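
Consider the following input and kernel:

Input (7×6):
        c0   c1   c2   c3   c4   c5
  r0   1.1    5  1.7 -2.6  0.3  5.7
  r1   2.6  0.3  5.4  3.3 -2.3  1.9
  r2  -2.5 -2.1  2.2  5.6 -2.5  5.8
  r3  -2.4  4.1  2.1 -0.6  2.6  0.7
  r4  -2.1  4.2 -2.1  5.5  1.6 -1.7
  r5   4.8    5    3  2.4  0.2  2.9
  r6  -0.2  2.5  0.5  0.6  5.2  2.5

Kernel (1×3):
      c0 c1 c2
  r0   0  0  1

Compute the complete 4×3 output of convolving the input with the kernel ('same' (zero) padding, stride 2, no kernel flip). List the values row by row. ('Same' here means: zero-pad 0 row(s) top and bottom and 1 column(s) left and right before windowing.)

Output[0,0]: The receptive field on the zero-padded input at this output position is [0 1.1 5]. Elementwise product with the kernel and sum: 5·1.
Output[0,1]: The receptive field on the zero-padded input at this output position is [5 1.7 -2.6]. Elementwise product with the kernel and sum: -2.6·1.

5 -2.6 5.7
-2.1 5.6 5.8
4.2 5.5 -1.7
2.5 0.6 2.5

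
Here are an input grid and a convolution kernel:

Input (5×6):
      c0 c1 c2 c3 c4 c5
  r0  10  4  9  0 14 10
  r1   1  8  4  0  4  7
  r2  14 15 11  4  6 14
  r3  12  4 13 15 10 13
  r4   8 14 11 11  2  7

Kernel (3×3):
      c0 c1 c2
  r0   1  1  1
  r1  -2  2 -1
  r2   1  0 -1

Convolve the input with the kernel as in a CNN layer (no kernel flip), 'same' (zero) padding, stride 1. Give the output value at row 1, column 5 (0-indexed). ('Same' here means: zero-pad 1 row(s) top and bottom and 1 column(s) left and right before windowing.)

36

The receptive field on the zero-padded input at this output position is [14 10 0 / 4 7 0 / 6 14 0]. Elementwise product with the kernel and sum: 14·1 + 10·1 + 0·1 + 4·-2 + 7·2 + 0·-1 + 6·1 + 0·-1.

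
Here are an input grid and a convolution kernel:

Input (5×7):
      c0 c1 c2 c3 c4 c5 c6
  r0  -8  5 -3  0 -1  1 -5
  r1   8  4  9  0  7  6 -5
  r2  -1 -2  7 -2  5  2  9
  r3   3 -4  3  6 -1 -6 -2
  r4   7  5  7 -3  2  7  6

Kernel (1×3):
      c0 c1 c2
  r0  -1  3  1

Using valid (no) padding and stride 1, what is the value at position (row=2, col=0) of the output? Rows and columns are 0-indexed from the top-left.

2

The receptive field on the input at this output position is [-1 -2 7]. Elementwise product with the kernel and sum: -1·-1 + -2·3 + 7·1.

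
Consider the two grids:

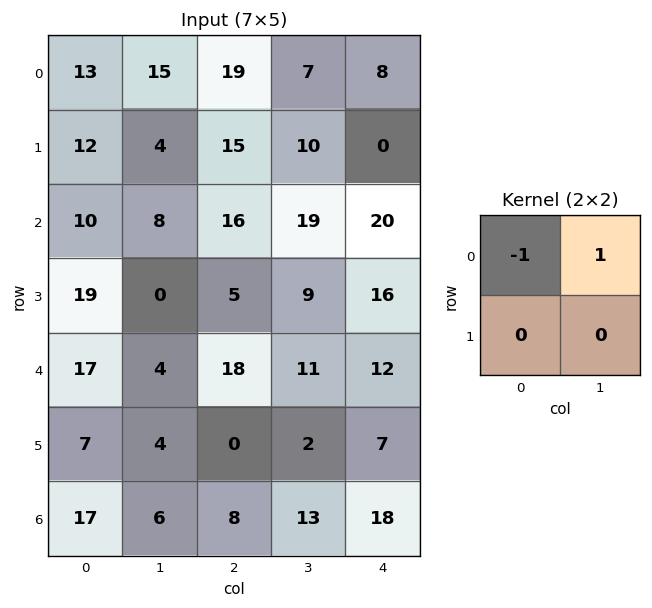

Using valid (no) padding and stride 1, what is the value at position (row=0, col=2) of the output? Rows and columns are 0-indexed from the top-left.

-12

The receptive field on the input at this output position is [19 7 / 15 10]. Elementwise product with the kernel and sum: 19·-1 + 7·1.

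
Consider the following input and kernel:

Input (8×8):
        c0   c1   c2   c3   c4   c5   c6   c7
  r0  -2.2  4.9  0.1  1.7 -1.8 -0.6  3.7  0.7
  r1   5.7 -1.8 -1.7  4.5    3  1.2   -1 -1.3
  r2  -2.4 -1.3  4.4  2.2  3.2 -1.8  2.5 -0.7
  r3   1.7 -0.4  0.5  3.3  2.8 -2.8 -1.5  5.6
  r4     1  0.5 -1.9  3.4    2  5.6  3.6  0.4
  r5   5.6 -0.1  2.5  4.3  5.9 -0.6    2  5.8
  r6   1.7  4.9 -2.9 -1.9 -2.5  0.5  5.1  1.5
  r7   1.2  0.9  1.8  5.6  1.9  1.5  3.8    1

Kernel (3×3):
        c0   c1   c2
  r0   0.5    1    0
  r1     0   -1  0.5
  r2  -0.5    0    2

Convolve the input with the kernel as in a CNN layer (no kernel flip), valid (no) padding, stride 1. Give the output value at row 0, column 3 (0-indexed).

The receptive field on the input at this output position is [1.7 -1.8 -0.6 / 4.5 3 1.2 / 2.2 3.2 -1.8]. Elementwise product with the kernel and sum: 1.7·0.5 + -1.8·1 + 3·-1 + 1.2·0.5 + 2.2·-0.5 + -1.8·2.

-8.05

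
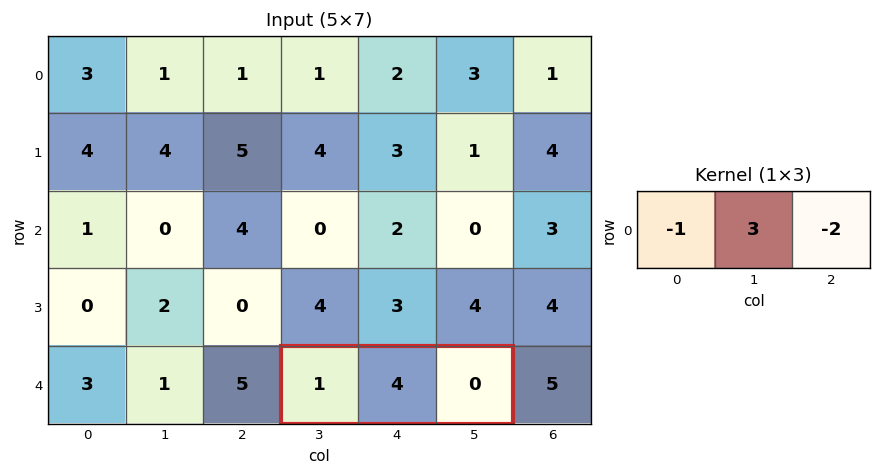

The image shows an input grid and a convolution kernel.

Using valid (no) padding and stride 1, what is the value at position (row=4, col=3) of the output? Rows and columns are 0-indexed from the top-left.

The receptive field on the input at this output position is [1 4 0]. Elementwise product with the kernel and sum: 1·-1 + 4·3 + 0·-2.

11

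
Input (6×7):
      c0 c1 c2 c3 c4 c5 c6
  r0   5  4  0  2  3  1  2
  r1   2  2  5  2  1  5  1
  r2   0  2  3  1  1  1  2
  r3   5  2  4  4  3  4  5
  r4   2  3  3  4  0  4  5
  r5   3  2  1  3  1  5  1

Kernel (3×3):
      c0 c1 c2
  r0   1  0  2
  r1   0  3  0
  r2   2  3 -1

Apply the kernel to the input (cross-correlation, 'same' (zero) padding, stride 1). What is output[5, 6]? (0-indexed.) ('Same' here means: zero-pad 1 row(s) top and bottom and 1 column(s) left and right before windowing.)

7

The receptive field on the zero-padded input at this output position is [4 5 0 / 5 1 0 / 0 0 0]. Elementwise product with the kernel and sum: 4·1 + 0·2 + 1·3 + 0·2 + 0·3 + 0·-1.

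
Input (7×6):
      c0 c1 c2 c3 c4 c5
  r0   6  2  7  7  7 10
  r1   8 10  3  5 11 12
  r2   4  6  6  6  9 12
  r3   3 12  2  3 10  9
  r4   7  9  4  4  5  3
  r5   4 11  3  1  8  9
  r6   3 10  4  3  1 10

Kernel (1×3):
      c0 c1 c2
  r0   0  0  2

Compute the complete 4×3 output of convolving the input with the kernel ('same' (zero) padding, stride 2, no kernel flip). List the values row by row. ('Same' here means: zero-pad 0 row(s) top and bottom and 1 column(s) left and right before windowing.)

Output[0,0]: The receptive field on the zero-padded input at this output position is [0 6 2]. Elementwise product with the kernel and sum: 2·2.
Output[0,1]: The receptive field on the zero-padded input at this output position is [2 7 7]. Elementwise product with the kernel and sum: 7·2.

4 14 20
12 12 24
18 8 6
20 6 20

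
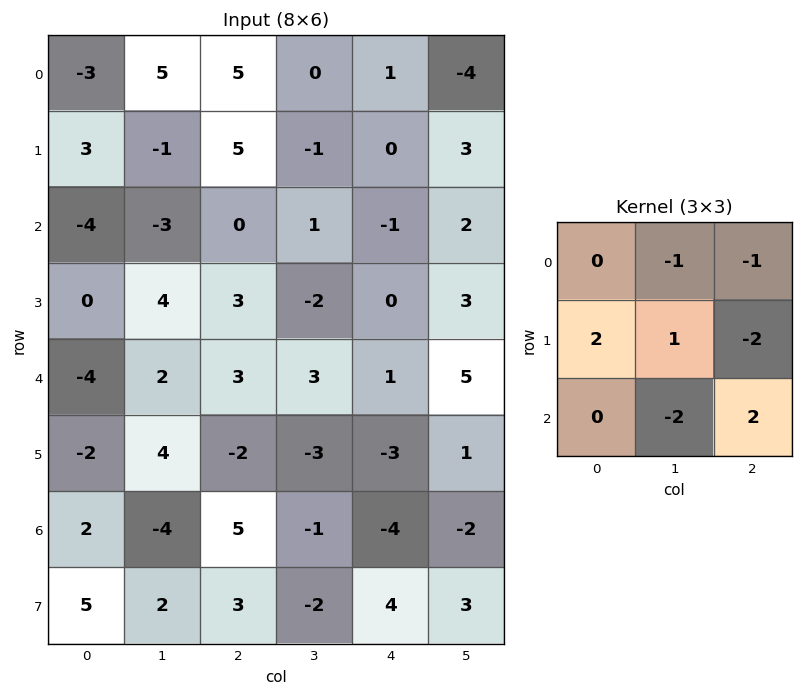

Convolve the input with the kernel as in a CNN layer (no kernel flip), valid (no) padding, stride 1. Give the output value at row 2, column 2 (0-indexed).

0

The receptive field on the input at this output position is [0 1 -1 / 3 -2 0 / 3 3 1]. Elementwise product with the kernel and sum: 1·-1 + -1·-1 + 3·2 + -2·1 + 0·-2 + 3·-2 + 1·2.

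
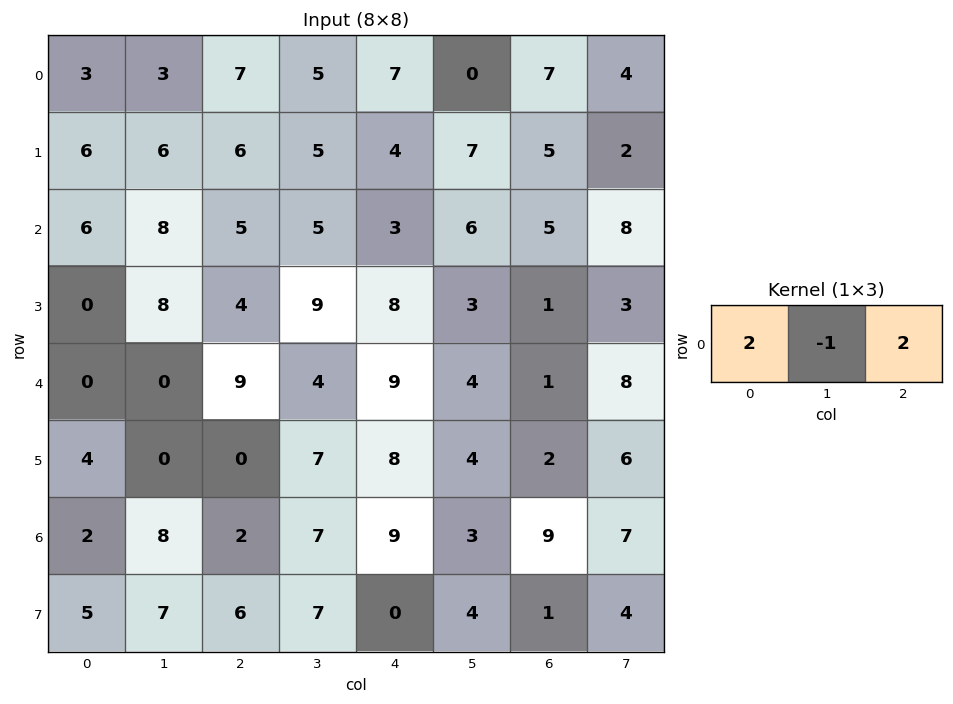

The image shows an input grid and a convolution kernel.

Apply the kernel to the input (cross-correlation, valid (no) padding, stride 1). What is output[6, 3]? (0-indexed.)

The receptive field on the input at this output position is [7 9 3]. Elementwise product with the kernel and sum: 7·2 + 9·-1 + 3·2.

11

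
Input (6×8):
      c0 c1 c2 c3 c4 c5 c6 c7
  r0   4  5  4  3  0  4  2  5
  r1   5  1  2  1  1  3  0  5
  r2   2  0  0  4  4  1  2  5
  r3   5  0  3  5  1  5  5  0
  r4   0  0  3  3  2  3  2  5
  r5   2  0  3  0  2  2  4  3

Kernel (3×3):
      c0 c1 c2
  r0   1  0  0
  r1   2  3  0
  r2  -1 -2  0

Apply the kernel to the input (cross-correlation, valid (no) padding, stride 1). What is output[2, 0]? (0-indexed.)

The receptive field on the input at this output position is [2 0 0 / 5 0 3 / 0 0 3]. Elementwise product with the kernel and sum: 2·1 + 5·2 + 0·3 + 0·-1 + 0·-2.

12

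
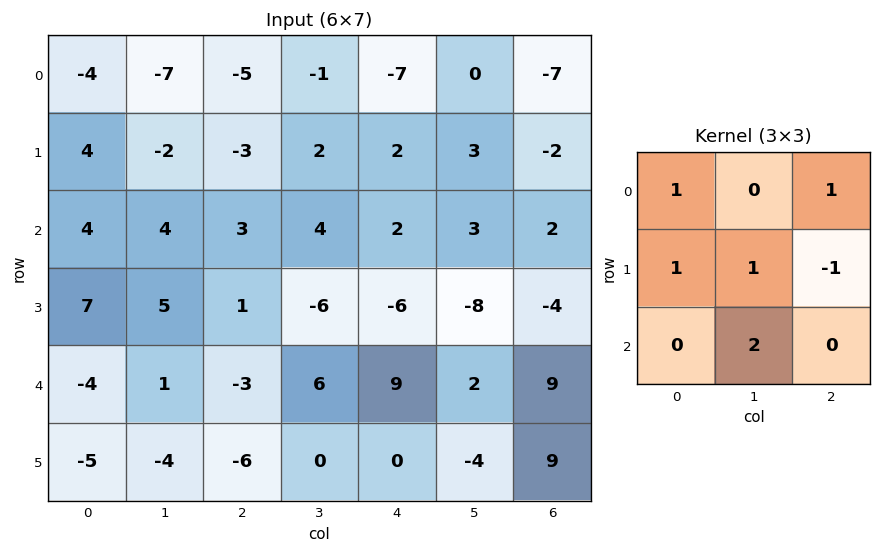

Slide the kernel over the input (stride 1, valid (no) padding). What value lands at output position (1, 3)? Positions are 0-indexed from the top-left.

-4

The receptive field on the input at this output position is [2 2 3 / 4 2 3 / -6 -6 -8]. Elementwise product with the kernel and sum: 2·1 + 3·1 + 4·1 + 2·1 + 3·-1 + -6·2.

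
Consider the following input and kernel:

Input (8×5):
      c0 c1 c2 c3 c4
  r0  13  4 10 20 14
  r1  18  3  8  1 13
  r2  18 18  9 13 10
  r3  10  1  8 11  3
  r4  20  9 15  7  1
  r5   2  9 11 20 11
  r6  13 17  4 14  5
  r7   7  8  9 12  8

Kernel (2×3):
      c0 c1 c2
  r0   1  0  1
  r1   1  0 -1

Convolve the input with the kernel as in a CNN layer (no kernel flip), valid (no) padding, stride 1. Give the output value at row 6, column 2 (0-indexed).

The receptive field on the input at this output position is [4 14 5 / 9 12 8]. Elementwise product with the kernel and sum: 4·1 + 5·1 + 9·1 + 8·-1.

10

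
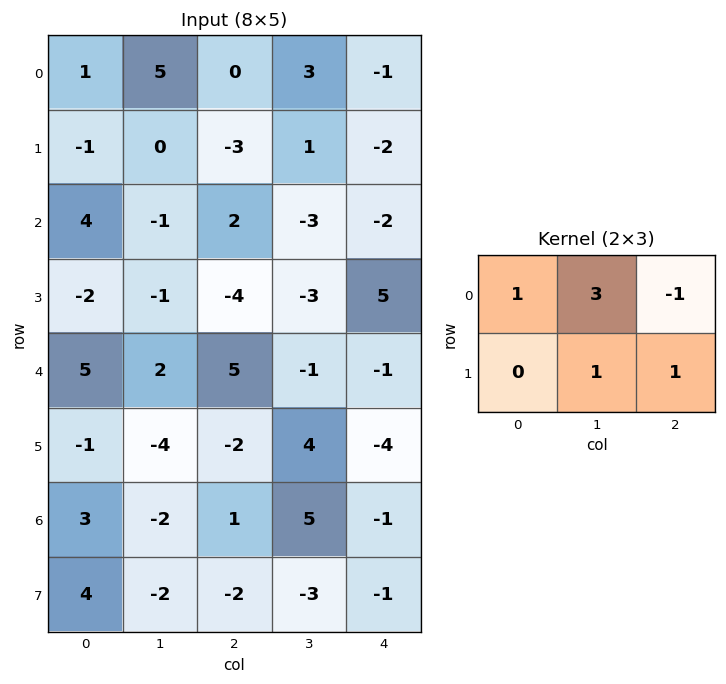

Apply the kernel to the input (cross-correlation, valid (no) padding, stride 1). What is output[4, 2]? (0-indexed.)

3

The receptive field on the input at this output position is [5 -1 -1 / -2 4 -4]. Elementwise product with the kernel and sum: 5·1 + -1·3 + -1·-1 + 4·1 + -4·1.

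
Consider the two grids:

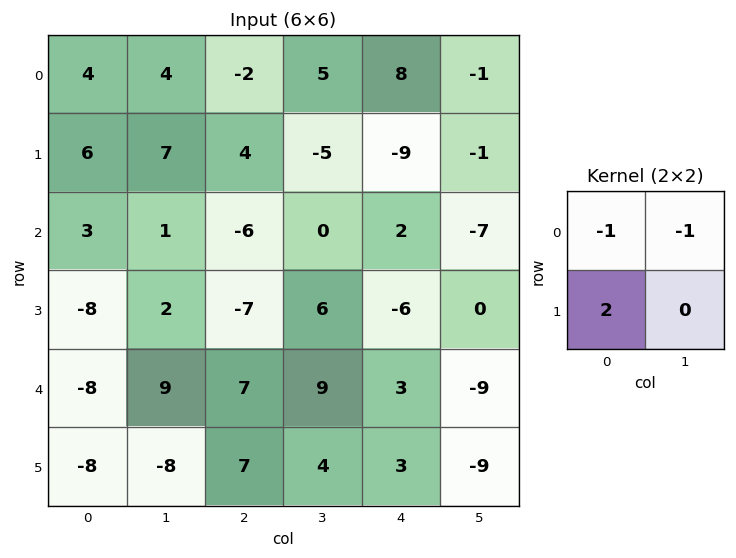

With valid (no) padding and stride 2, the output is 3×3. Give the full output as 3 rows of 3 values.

4 5 -25
-20 -8 -7
-17 -2 12

Output[0,0]: The receptive field on the input at this output position is [4 4 / 6 7]. Elementwise product with the kernel and sum: 4·-1 + 4·-1 + 6·2.
Output[0,1]: The receptive field on the input at this output position is [-2 5 / 4 -5]. Elementwise product with the kernel and sum: -2·-1 + 5·-1 + 4·2.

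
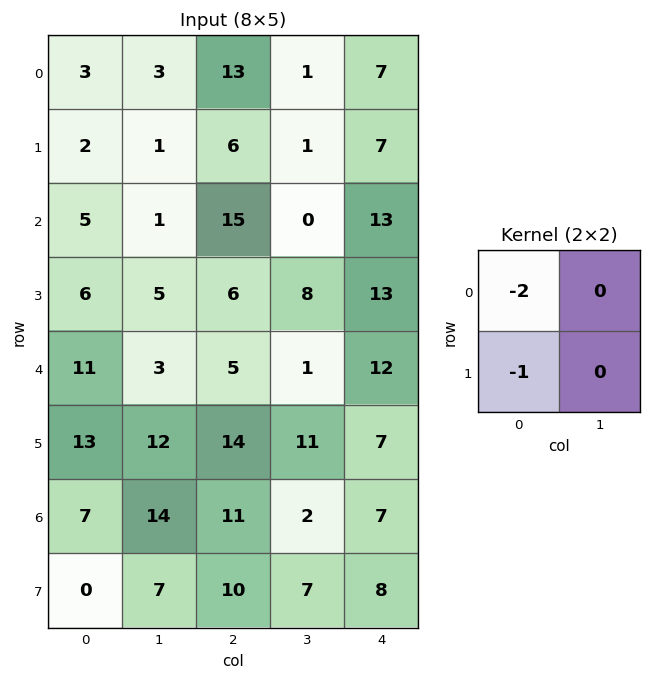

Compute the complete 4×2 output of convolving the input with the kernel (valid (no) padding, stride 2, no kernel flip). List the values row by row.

Output[0,0]: The receptive field on the input at this output position is [3 3 / 2 1]. Elementwise product with the kernel and sum: 3·-2 + 2·-1.
Output[0,1]: The receptive field on the input at this output position is [13 1 / 6 1]. Elementwise product with the kernel and sum: 13·-2 + 6·-1.

-8 -32
-16 -36
-35 -24
-14 -32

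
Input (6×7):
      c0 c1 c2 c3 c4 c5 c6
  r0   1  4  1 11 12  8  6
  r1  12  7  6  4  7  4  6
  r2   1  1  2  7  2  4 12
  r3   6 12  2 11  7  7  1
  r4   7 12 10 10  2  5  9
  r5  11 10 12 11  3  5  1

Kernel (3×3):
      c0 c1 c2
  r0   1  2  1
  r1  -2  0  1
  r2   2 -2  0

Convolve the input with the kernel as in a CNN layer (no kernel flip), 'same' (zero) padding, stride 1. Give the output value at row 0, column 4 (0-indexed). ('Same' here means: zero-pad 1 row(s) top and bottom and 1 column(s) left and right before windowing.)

-20

The receptive field on the zero-padded input at this output position is [0 0 0 / 11 12 8 / 4 7 4]. Elementwise product with the kernel and sum: 0·1 + 0·2 + 0·1 + 11·-2 + 8·1 + 4·2 + 7·-2.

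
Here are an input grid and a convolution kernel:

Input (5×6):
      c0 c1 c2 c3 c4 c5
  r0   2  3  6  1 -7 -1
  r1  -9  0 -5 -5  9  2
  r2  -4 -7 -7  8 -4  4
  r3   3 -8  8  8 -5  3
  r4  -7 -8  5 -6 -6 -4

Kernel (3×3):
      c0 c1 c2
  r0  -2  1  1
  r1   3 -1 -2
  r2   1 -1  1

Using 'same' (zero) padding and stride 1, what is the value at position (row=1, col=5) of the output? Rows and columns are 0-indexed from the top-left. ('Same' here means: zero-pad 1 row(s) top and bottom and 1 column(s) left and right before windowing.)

30

The receptive field on the zero-padded input at this output position is [-7 -1 0 / 9 2 0 / -4 4 0]. Elementwise product with the kernel and sum: -7·-2 + -1·1 + 0·1 + 9·3 + 2·-1 + 0·-2 + -4·1 + 4·-1 + 0·1.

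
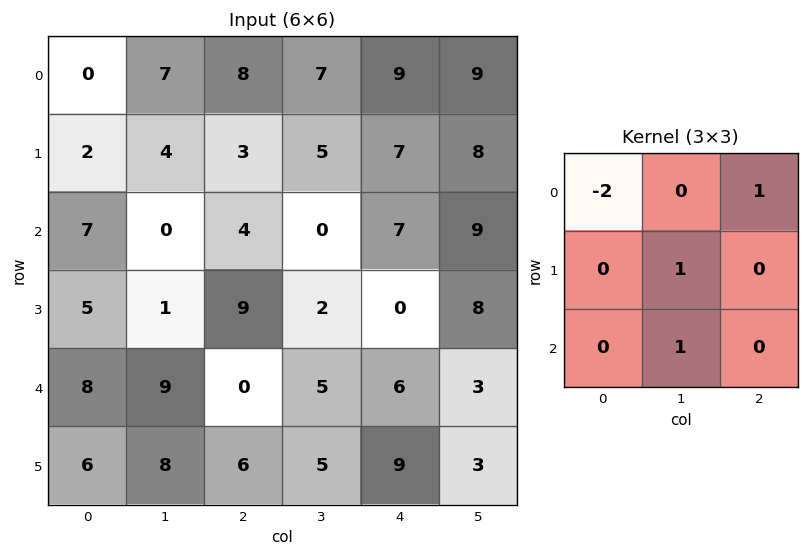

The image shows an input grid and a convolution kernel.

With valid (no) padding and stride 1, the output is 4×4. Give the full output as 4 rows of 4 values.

Output[0,0]: The receptive field on the input at this output position is [0 7 8 / 2 4 3 / 7 0 4]. Elementwise product with the kernel and sum: 0·-2 + 8·1 + 4·1 + 0·1.

12 0 -2 9
0 10 3 5
0 9 6 15
16 6 -8 19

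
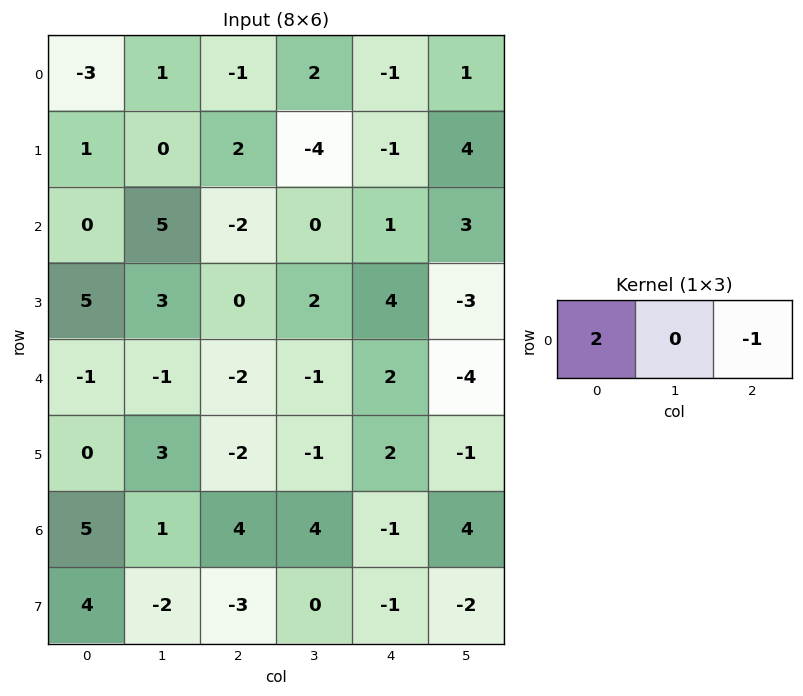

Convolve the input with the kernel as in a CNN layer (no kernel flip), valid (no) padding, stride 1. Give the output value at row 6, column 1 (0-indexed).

The receptive field on the input at this output position is [1 4 4]. Elementwise product with the kernel and sum: 1·2 + 4·-1.

-2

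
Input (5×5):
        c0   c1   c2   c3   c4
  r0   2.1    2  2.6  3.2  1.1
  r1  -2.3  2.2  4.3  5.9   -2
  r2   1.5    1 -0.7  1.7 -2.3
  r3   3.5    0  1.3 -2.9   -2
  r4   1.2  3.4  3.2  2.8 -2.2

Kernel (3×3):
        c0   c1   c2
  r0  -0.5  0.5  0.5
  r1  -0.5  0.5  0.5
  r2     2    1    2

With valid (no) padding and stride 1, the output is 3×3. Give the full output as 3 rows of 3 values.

8.25 10.6 -3.65
13.4 -0.5 -4.45
10.5 14.8 1.75

Output[0,0]: The receptive field on the input at this output position is [2.1 2 2.6 / -2.3 2.2 4.3 / 1.5 1 -0.7]. Elementwise product with the kernel and sum: 2.1·-0.5 + 2·0.5 + 2.6·0.5 + -2.3·-0.5 + 2.2·0.5 + 4.3·0.5 + 1.5·2 + 1·1 + -0.7·2.
Output[0,1]: The receptive field on the input at this output position is [2 2.6 3.2 / 2.2 4.3 5.9 / 1 -0.7 1.7]. Elementwise product with the kernel and sum: 2·-0.5 + 2.6·0.5 + 3.2·0.5 + 2.2·-0.5 + 4.3·0.5 + 5.9·0.5 + 1·2 + -0.7·1 + 1.7·2.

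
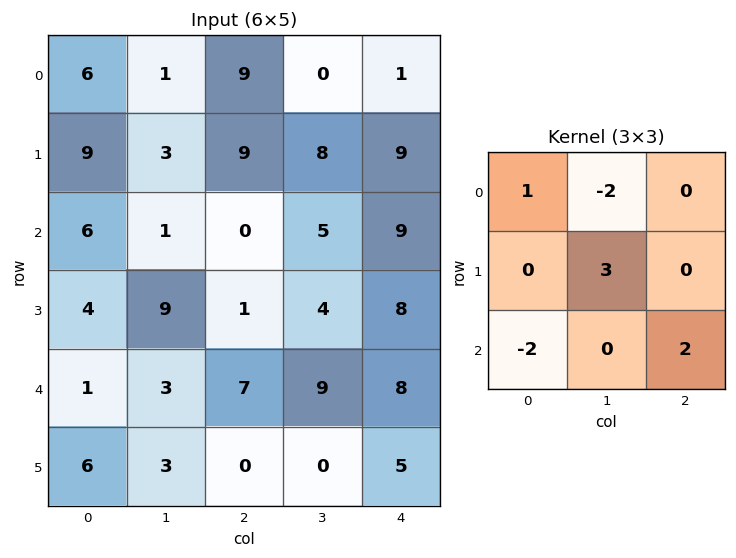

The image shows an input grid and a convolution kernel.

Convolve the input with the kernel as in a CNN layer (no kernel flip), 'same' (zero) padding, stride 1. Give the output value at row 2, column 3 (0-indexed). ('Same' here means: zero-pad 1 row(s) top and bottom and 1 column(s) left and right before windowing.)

The receptive field on the zero-padded input at this output position is [9 8 9 / 0 5 9 / 1 4 8]. Elementwise product with the kernel and sum: 9·1 + 8·-2 + 5·3 + 1·-2 + 8·2.

22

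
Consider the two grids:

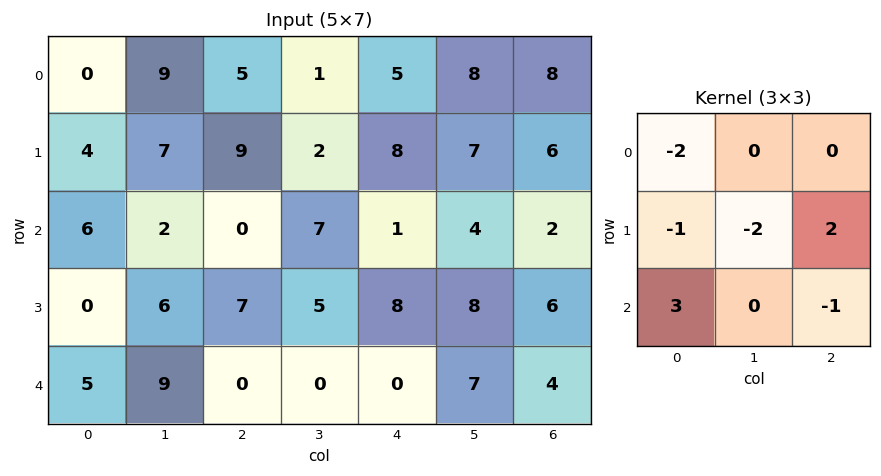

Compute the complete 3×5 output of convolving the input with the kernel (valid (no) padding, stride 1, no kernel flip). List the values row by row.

18 -40 -8 11 -19
-25 11 -17 2 -3
5 13 -1 -26 -18

Output[0,0]: The receptive field on the input at this output position is [0 9 5 / 4 7 9 / 6 2 0]. Elementwise product with the kernel and sum: 0·-2 + 4·-1 + 7·-2 + 9·2 + 6·3 + 0·-1.
Output[0,1]: The receptive field on the input at this output position is [9 5 1 / 7 9 2 / 2 0 7]. Elementwise product with the kernel and sum: 9·-2 + 7·-1 + 9·-2 + 2·2 + 2·3 + 7·-1.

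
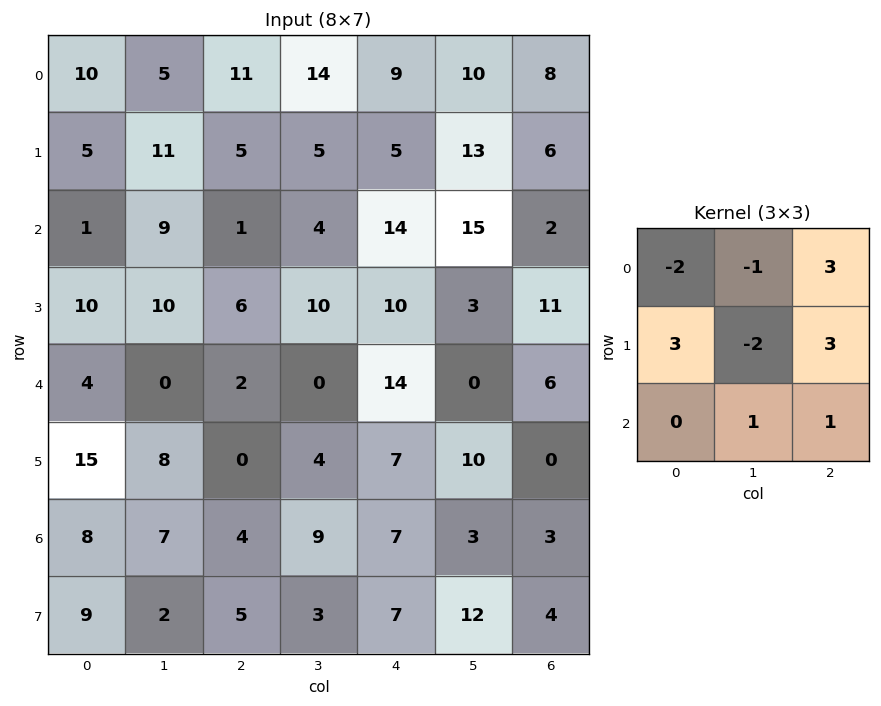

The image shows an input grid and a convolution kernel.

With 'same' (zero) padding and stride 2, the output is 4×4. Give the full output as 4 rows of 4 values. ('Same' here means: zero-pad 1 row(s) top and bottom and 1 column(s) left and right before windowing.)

11 45 72 20
73 41 66 20
35 4 -32 -29
25 44 56 -13

Output[0,0]: The receptive field on the zero-padded input at this output position is [0 0 0 / 0 10 5 / 0 5 11]. Elementwise product with the kernel and sum: 0·-2 + 0·-1 + 0·3 + 0·3 + 10·-2 + 5·3 + 5·1 + 11·1.
Output[0,1]: The receptive field on the zero-padded input at this output position is [0 0 0 / 5 11 14 / 11 5 5]. Elementwise product with the kernel and sum: 0·-2 + 0·-1 + 0·3 + 5·3 + 11·-2 + 14·3 + 5·1 + 5·1.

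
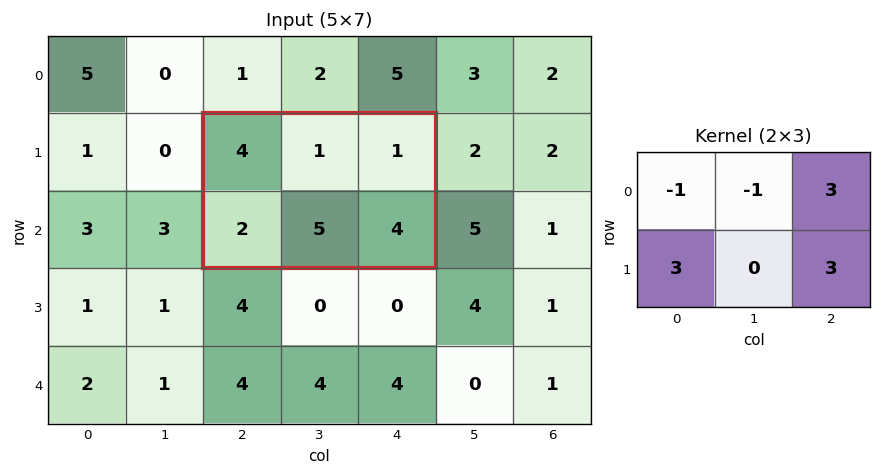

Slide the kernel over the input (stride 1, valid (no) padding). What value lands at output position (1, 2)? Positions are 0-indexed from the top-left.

The receptive field on the input at this output position is [4 1 1 / 2 5 4]. Elementwise product with the kernel and sum: 4·-1 + 1·-1 + 1·3 + 2·3 + 4·3.

16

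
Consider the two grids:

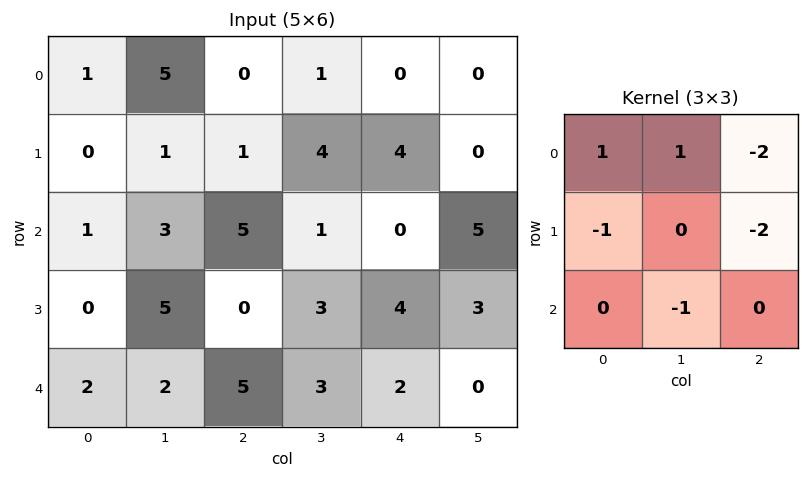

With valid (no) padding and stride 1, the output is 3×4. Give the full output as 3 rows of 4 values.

1 -11 -9 -3
-17 -11 -11 -7
-8 -10 -5 -20

Output[0,0]: The receptive field on the input at this output position is [1 5 0 / 0 1 1 / 1 3 5]. Elementwise product with the kernel and sum: 1·1 + 5·1 + 0·-2 + 0·-1 + 1·-2 + 3·-1.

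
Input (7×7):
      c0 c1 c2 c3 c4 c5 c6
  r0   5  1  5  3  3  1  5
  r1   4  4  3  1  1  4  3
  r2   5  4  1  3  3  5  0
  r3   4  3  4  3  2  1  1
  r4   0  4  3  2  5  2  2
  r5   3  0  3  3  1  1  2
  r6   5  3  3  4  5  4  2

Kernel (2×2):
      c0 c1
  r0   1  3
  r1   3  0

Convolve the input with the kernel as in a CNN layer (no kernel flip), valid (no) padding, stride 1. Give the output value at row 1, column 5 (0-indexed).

The receptive field on the input at this output position is [4 3 / 5 0]. Elementwise product with the kernel and sum: 4·1 + 3·3 + 5·3.

28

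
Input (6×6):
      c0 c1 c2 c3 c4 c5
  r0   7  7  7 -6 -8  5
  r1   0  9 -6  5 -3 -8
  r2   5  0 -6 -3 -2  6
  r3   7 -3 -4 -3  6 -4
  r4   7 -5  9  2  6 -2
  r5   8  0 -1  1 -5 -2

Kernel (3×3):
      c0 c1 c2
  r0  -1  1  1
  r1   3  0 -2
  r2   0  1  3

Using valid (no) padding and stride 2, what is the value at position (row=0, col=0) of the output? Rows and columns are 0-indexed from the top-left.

The receptive field on the input at this output position is [7 7 7 / 0 9 -6 / 5 0 -6]. Elementwise product with the kernel and sum: 7·-1 + 7·1 + 7·1 + 0·3 + -6·-2 + 0·1 + -6·3.

1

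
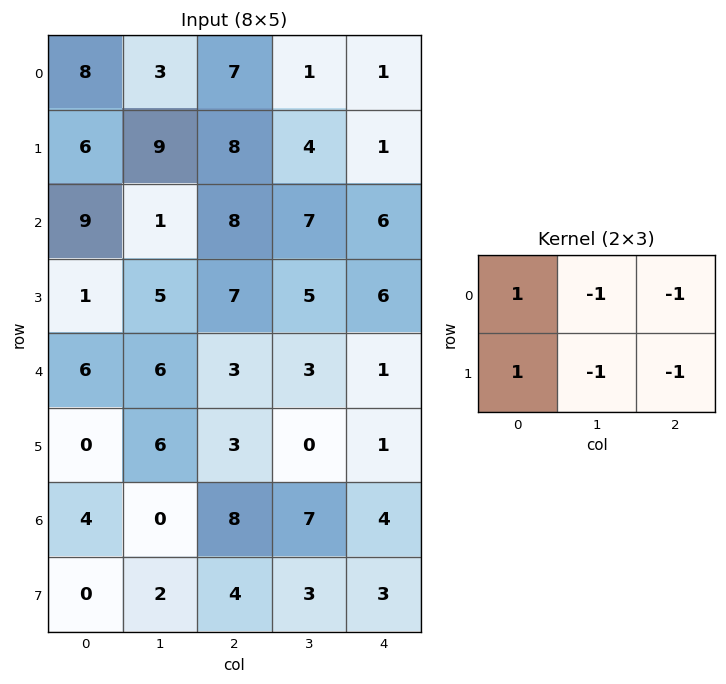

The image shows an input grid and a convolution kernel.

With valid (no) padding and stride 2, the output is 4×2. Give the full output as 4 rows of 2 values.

Output[0,0]: The receptive field on the input at this output position is [8 3 7 / 6 9 8]. Elementwise product with the kernel and sum: 8·1 + 3·-1 + 7·-1 + 6·1 + 9·-1 + 8·-1.

-13 8
-11 -9
-12 1
-10 -5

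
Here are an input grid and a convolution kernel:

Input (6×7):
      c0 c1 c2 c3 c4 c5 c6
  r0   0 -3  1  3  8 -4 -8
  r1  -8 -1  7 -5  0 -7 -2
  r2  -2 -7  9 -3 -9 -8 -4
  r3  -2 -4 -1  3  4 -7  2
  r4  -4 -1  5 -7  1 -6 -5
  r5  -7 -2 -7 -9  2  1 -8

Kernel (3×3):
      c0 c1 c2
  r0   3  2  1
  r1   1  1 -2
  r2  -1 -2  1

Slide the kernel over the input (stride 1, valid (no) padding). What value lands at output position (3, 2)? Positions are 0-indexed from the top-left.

The receptive field on the input at this output position is [-1 3 4 / 5 -7 1 / -7 -9 2]. Elementwise product with the kernel and sum: -1·3 + 3·2 + 4·1 + 5·1 + -7·1 + 1·-2 + -7·-1 + -9·-2 + 2·1.

30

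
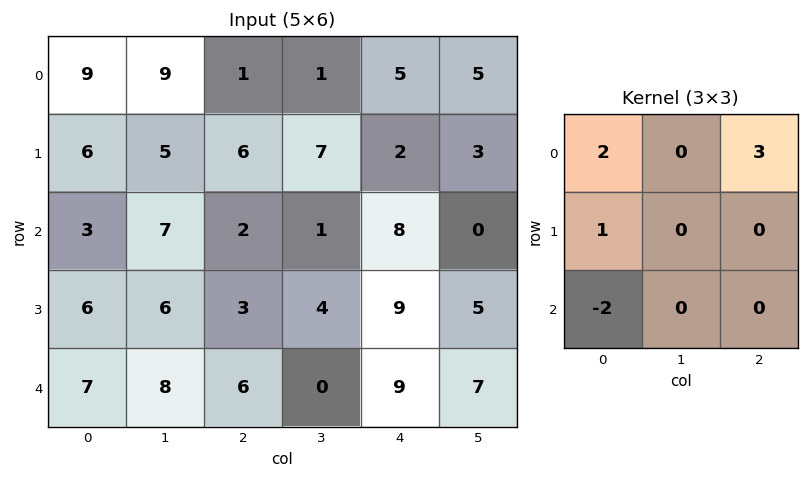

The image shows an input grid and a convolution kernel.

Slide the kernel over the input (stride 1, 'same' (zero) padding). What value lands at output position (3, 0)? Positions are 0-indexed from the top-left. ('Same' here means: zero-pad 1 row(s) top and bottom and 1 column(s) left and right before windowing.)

The receptive field on the zero-padded input at this output position is [0 3 7 / 0 6 6 / 0 7 8]. Elementwise product with the kernel and sum: 0·2 + 7·3 + 0·1 + 0·-2.

21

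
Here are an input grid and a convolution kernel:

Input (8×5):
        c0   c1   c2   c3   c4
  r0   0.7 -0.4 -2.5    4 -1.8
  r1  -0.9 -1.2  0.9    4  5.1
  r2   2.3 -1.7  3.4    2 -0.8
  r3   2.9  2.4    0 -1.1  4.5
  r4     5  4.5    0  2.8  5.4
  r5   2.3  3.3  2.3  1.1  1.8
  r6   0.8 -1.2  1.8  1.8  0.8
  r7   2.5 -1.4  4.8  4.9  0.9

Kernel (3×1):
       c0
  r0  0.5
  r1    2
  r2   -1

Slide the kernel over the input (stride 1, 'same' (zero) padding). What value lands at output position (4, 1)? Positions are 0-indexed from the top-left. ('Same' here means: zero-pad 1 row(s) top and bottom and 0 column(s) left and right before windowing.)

The receptive field on the zero-padded input at this output position is [2.4 / 4.5 / 3.3]. Elementwise product with the kernel and sum: 2.4·0.5 + 4.5·2 + 3.3·-1.

6.9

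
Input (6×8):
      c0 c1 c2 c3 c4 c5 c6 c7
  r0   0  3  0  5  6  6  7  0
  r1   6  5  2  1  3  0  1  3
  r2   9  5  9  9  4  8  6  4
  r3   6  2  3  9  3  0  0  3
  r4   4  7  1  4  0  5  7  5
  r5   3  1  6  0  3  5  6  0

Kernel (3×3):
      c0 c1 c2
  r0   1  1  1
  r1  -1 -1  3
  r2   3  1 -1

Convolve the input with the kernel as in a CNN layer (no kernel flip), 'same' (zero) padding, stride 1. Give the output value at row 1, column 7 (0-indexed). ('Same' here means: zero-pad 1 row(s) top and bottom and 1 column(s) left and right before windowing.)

The receptive field on the zero-padded input at this output position is [7 0 0 / 1 3 0 / 6 4 0]. Elementwise product with the kernel and sum: 7·1 + 0·1 + 0·1 + 1·-1 + 3·-1 + 0·3 + 6·3 + 4·1 + 0·-1.

25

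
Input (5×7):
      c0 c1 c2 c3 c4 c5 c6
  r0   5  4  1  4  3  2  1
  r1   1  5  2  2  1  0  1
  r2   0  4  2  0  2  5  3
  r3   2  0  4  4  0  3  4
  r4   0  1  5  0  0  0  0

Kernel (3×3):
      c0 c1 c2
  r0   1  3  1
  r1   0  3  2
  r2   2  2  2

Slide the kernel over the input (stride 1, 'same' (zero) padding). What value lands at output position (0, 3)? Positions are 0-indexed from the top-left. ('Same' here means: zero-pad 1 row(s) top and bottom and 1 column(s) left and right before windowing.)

28

The receptive field on the zero-padded input at this output position is [0 0 0 / 1 4 3 / 2 2 1]. Elementwise product with the kernel and sum: 0·1 + 0·3 + 0·1 + 4·3 + 3·2 + 2·2 + 2·2 + 1·2.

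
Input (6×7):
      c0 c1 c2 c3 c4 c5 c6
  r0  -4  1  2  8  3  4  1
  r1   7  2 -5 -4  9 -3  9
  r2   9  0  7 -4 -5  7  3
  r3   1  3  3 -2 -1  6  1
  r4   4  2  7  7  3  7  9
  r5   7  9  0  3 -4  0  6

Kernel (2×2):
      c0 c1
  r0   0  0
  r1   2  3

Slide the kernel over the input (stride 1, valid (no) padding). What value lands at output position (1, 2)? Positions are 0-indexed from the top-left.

2

The receptive field on the input at this output position is [-5 -4 / 7 -4]. Elementwise product with the kernel and sum: 7·2 + -4·3.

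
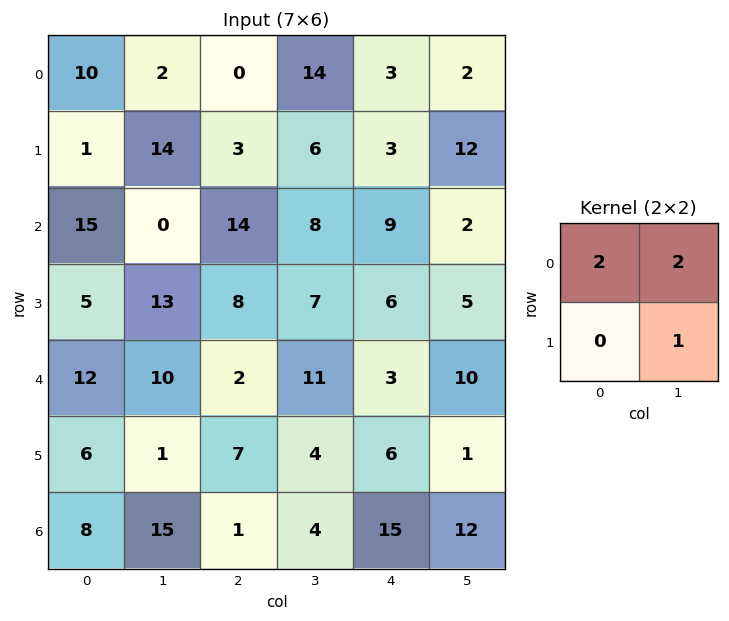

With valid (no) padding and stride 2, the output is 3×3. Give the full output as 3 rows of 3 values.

38 34 22
43 51 27
45 30 27

Output[0,0]: The receptive field on the input at this output position is [10 2 / 1 14]. Elementwise product with the kernel and sum: 10·2 + 2·2 + 14·1.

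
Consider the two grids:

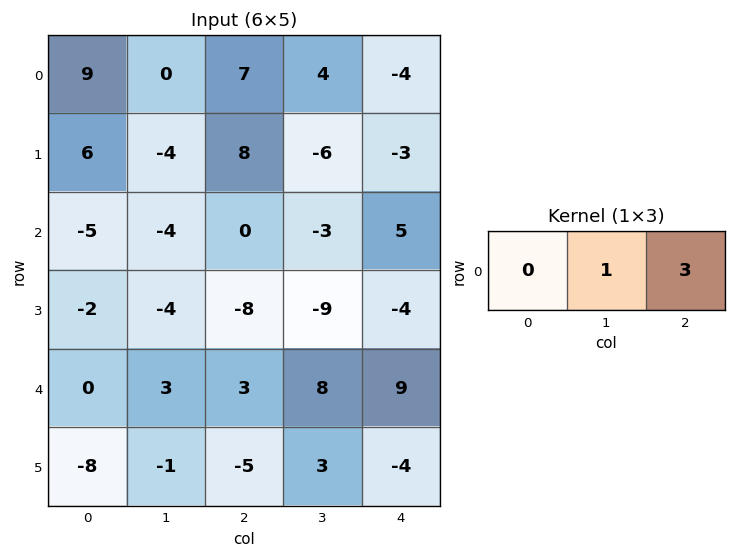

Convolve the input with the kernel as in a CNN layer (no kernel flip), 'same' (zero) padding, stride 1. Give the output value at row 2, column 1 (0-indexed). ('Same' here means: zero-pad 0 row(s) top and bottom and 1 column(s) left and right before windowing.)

-4

The receptive field on the zero-padded input at this output position is [-5 -4 0]. Elementwise product with the kernel and sum: -4·1 + 0·3.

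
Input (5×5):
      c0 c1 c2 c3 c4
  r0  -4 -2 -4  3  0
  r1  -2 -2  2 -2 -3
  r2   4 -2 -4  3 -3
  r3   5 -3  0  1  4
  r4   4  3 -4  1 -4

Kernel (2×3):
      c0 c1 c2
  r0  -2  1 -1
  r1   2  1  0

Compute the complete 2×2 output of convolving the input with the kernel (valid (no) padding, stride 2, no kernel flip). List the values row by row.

4 13
1 15

Output[0,0]: The receptive field on the input at this output position is [-4 -2 -4 / -2 -2 2]. Elementwise product with the kernel and sum: -4·-2 + -2·1 + -4·-1 + -2·2 + -2·1.
Output[0,1]: The receptive field on the input at this output position is [-4 3 0 / 2 -2 -3]. Elementwise product with the kernel and sum: -4·-2 + 3·1 + 0·-1 + 2·2 + -2·1.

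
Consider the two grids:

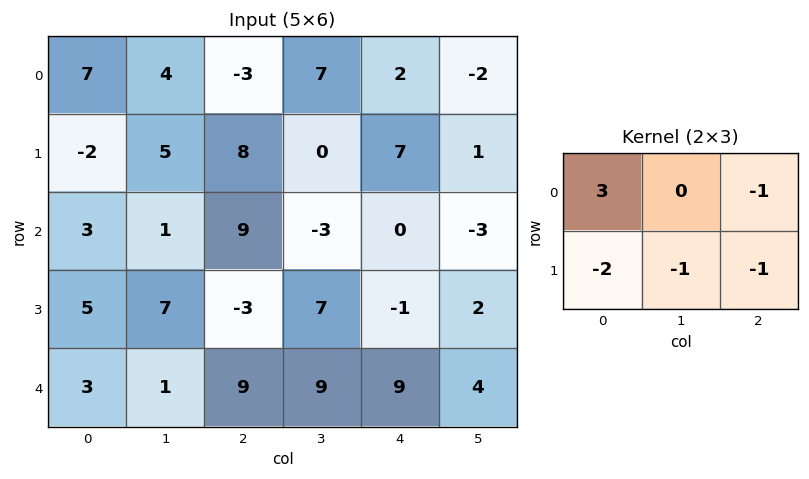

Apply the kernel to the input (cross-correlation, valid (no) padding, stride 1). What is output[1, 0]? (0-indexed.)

The receptive field on the input at this output position is [-2 5 8 / 3 1 9]. Elementwise product with the kernel and sum: -2·3 + 8·-1 + 3·-2 + 1·-1 + 9·-1.

-30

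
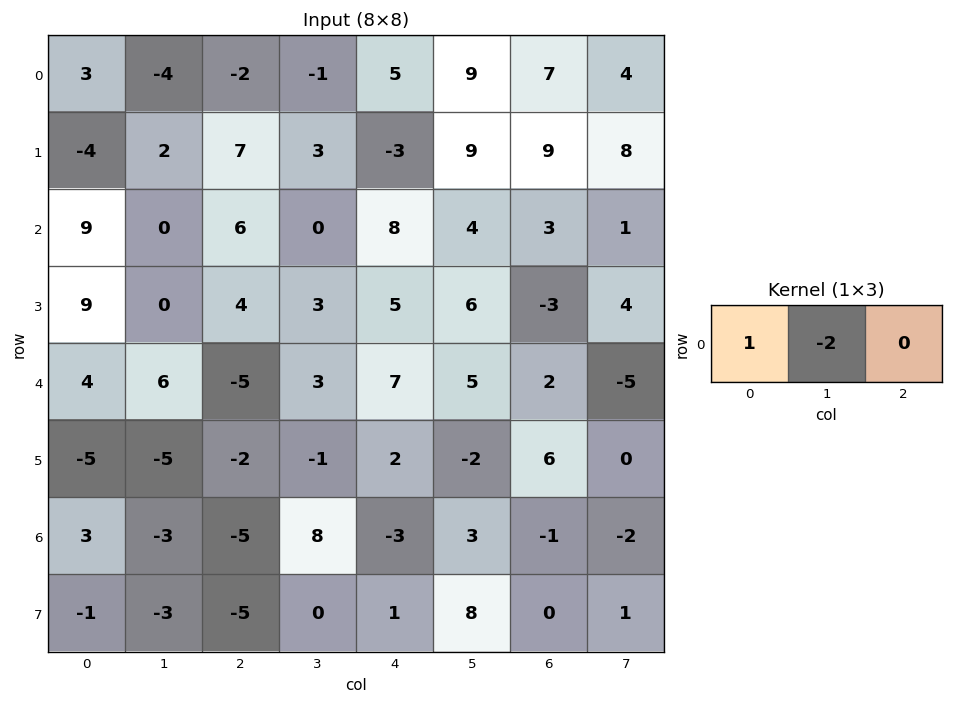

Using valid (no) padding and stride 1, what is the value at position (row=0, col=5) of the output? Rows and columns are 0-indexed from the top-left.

The receptive field on the input at this output position is [9 7 4]. Elementwise product with the kernel and sum: 9·1 + 7·-2.

-5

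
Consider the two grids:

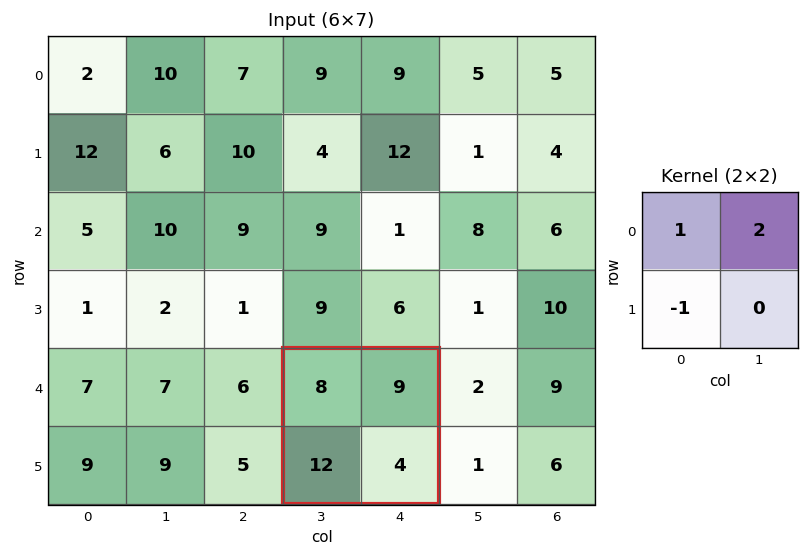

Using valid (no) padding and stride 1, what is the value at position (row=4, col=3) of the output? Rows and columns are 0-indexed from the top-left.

14

The receptive field on the input at this output position is [8 9 / 12 4]. Elementwise product with the kernel and sum: 8·1 + 9·2 + 12·-1.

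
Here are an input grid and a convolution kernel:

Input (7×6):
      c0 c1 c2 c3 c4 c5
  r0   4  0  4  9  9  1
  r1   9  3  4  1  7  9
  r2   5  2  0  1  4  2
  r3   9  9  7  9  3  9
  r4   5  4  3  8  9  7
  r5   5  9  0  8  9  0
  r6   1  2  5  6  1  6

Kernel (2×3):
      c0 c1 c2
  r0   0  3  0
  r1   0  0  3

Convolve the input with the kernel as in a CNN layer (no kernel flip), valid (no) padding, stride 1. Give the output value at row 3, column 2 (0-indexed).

54

The receptive field on the input at this output position is [7 9 3 / 3 8 9]. Elementwise product with the kernel and sum: 9·3 + 9·3.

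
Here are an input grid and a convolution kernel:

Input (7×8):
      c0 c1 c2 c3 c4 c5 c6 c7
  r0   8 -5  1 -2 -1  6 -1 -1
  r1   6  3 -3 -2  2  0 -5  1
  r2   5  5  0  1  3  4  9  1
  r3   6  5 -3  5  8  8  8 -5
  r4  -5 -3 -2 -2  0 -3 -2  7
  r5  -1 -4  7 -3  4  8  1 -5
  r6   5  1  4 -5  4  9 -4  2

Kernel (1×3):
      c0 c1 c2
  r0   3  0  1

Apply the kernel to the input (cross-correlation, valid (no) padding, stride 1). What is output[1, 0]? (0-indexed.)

The receptive field on the input at this output position is [6 3 -3]. Elementwise product with the kernel and sum: 6·3 + -3·1.

15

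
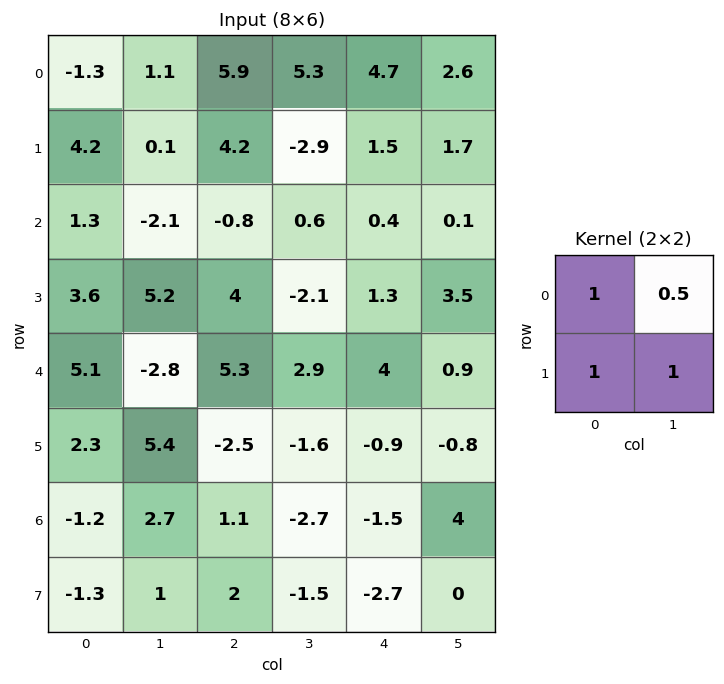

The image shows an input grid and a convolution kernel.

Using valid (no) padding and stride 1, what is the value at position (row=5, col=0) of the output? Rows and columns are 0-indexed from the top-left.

The receptive field on the input at this output position is [2.3 5.4 / -1.2 2.7]. Elementwise product with the kernel and sum: 2.3·1 + 5.4·0.5 + -1.2·1 + 2.7·1.

6.5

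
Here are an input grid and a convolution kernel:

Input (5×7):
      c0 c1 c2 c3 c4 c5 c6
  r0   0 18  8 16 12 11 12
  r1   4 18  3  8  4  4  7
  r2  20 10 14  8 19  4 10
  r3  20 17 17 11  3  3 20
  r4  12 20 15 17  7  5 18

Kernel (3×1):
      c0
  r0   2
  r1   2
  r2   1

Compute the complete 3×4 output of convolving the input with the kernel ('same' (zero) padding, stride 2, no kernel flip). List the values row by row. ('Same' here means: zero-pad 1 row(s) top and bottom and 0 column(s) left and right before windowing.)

4 19 28 31
68 51 49 54
64 64 20 76

Output[0,0]: The receptive field on the zero-padded input at this output position is [0 / 0 / 4]. Elementwise product with the kernel and sum: 0·2 + 0·2 + 4·1.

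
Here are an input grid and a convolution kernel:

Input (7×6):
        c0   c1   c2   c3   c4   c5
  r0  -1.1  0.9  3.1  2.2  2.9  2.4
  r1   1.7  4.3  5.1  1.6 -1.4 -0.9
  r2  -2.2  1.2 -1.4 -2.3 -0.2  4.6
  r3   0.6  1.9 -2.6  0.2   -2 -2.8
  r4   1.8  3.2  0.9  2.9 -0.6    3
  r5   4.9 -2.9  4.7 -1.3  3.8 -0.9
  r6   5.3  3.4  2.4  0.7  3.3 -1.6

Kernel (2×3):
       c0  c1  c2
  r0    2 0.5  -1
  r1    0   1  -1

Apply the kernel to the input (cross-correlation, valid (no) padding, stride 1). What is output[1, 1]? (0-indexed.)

10.45

The receptive field on the input at this output position is [4.3 5.1 1.6 / 1.2 -1.4 -2.3]. Elementwise product with the kernel and sum: 4.3·2 + 5.1·0.5 + 1.6·-1 + -1.4·1 + -2.3·-1.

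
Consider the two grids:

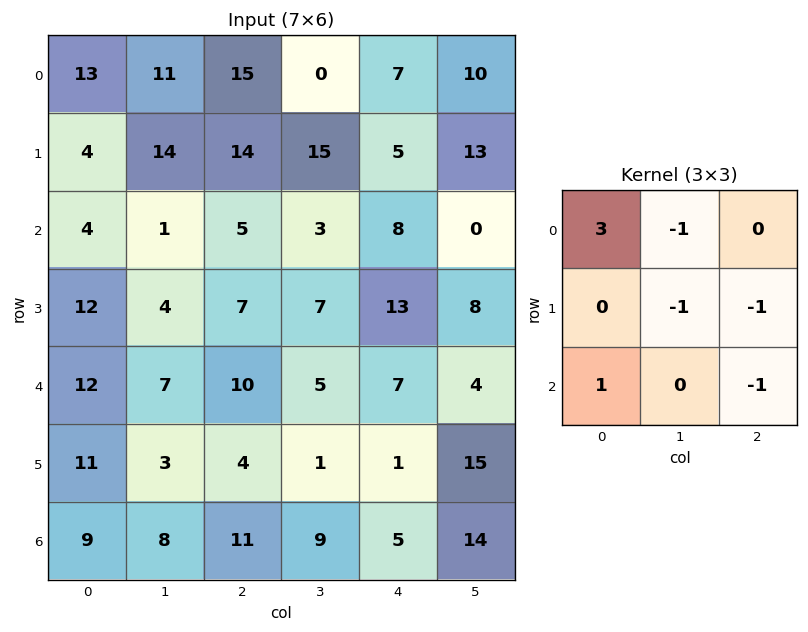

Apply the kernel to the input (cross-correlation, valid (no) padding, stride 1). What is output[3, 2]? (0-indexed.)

The receptive field on the input at this output position is [7 7 13 / 10 5 7 / 4 1 1]. Elementwise product with the kernel and sum: 7·3 + 7·-1 + 5·-1 + 7·-1 + 4·1 + 1·-1.

5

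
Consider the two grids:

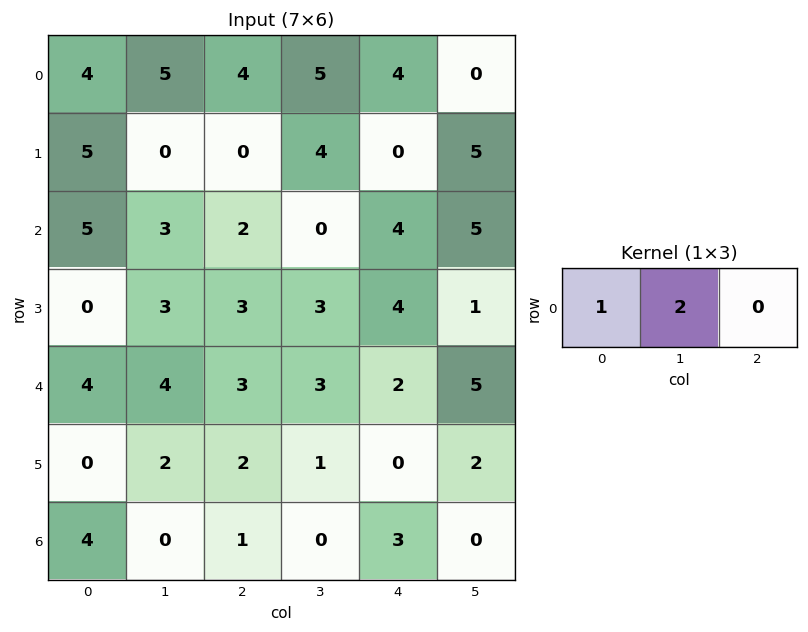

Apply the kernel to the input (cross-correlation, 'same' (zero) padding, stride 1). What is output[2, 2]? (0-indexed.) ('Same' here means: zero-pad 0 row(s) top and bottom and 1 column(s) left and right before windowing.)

7

The receptive field on the zero-padded input at this output position is [3 2 0]. Elementwise product with the kernel and sum: 3·1 + 2·2.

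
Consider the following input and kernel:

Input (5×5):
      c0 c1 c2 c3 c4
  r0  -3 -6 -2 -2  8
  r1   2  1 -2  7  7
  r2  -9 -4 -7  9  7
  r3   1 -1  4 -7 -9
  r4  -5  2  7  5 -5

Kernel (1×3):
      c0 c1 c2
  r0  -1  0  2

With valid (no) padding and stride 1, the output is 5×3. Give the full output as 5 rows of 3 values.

Output[0,0]: The receptive field on the input at this output position is [-3 -6 -2]. Elementwise product with the kernel and sum: -3·-1 + -2·2.
Output[0,1]: The receptive field on the input at this output position is [-6 -2 -2]. Elementwise product with the kernel and sum: -6·-1 + -2·2.

-1 2 18
-6 13 16
-5 22 21
7 -13 -22
19 8 -17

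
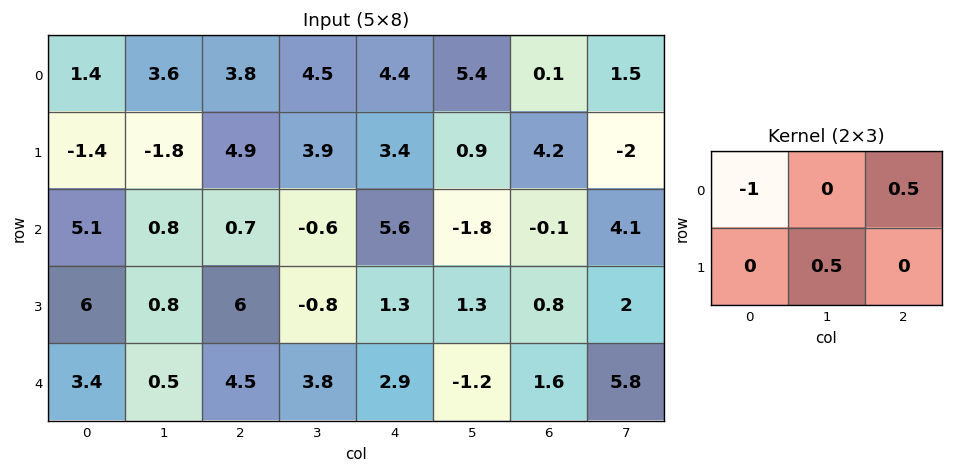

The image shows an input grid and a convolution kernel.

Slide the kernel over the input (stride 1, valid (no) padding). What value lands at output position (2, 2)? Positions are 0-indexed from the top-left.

1.7

The receptive field on the input at this output position is [0.7 -0.6 5.6 / 6 -0.8 1.3]. Elementwise product with the kernel and sum: 0.7·-1 + 5.6·0.5 + -0.8·0.5.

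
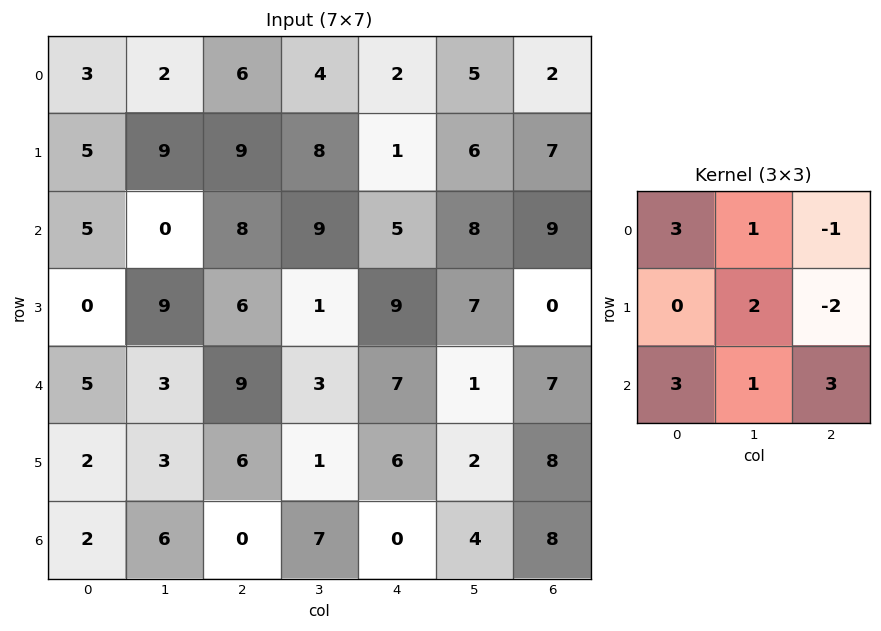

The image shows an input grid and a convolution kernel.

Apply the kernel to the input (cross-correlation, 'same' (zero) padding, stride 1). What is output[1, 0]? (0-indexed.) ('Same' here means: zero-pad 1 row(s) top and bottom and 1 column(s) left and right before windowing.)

-2

The receptive field on the zero-padded input at this output position is [0 3 2 / 0 5 9 / 0 5 0]. Elementwise product with the kernel and sum: 0·3 + 3·1 + 2·-1 + 5·2 + 9·-2 + 0·3 + 5·1 + 0·3.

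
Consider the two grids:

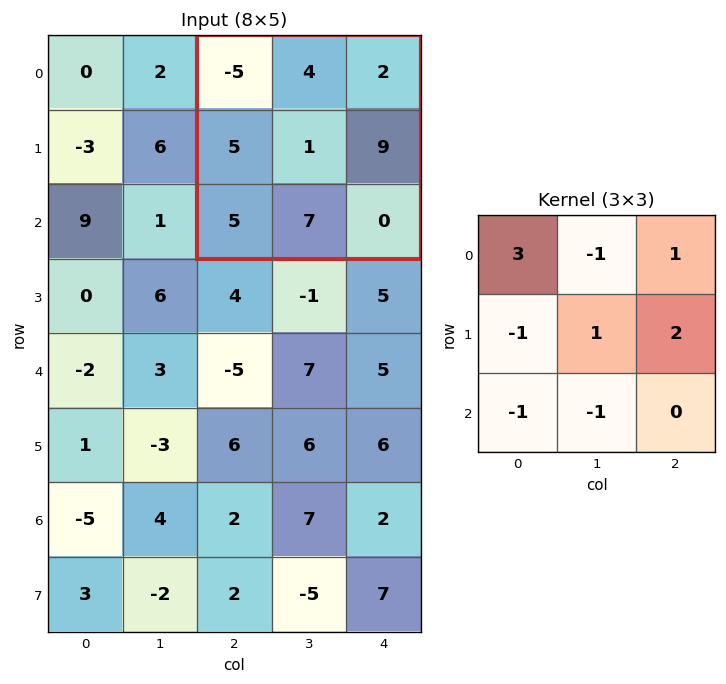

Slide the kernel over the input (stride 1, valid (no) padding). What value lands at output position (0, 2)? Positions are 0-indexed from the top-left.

-15

The receptive field on the input at this output position is [-5 4 2 / 5 1 9 / 5 7 0]. Elementwise product with the kernel and sum: -5·3 + 4·-1 + 2·1 + 5·-1 + 1·1 + 9·2 + 5·-1 + 7·-1.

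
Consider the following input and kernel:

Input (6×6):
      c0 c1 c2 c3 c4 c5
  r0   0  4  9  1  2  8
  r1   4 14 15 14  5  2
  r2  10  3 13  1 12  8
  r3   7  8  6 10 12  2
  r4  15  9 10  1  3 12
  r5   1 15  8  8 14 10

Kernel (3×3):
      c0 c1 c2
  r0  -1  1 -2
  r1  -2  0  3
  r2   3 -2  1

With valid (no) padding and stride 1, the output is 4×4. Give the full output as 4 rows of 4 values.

Output[0,0]: The receptive field on the input at this output position is [0 4 9 / 4 14 15 / 10 3 13]. Elementwise product with the kernel and sum: 0·-1 + 4·1 + 9·-2 + 4·-2 + 15·3 + 10·3 + 3·-2 + 13·1.
Output[0,1]: The receptive field on the input at this output position is [4 9 1 / 14 15 14 / 3 13 1]. Elementwise product with the kernel and sum: 4·-1 + 9·1 + 1·-2 + 14·-2 + 14·3 + 3·3 + 13·-2 + 1·1.

60 1 22 -50
10 -8 9 17
8 30 19 -10
-30 0 -9 38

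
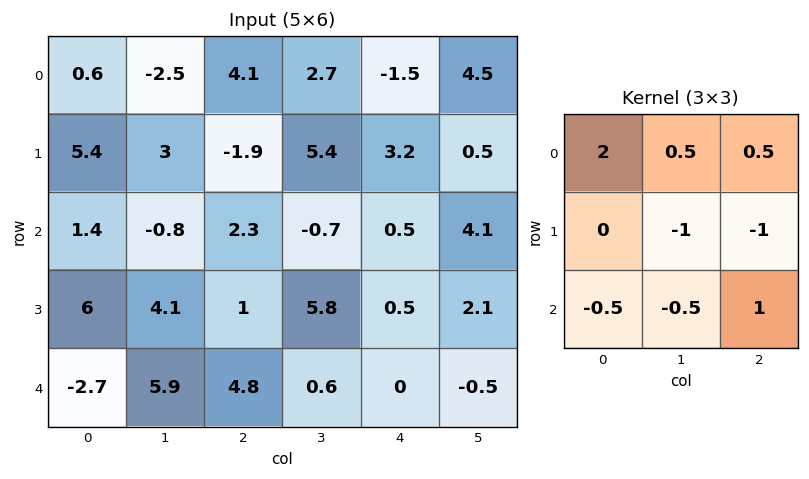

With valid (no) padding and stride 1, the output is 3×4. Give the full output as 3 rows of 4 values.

Output[0,0]: The receptive field on the input at this output position is [0.6 -2.5 4.1 / 5.4 3 -1.9 / 1.4 -0.8 2.3]. Elementwise product with the kernel and sum: 0.6·2 + -2.5·0.5 + 4.1·0.5 + 3·-1 + -1.9·-1 + 1.4·-0.5 + -0.8·-0.5 + 2.3·1.
Output[0,1]: The receptive field on the input at this output position is [-2.5 4.1 2.7 / 3 -1.9 5.4 / -0.8 2.3 -0.7]. Elementwise product with the kernel and sum: -2.5·2 + 4.1·0.5 + 2.7·0.5 + -1.9·-1 + 5.4·-1 + -0.8·-0.5 + 2.3·-0.5 + -0.7·1.

2.9 -6.55 -0.1 7.4
5.8 9.4 -2.2 7
1.65 -12.35 -4.5 -2.5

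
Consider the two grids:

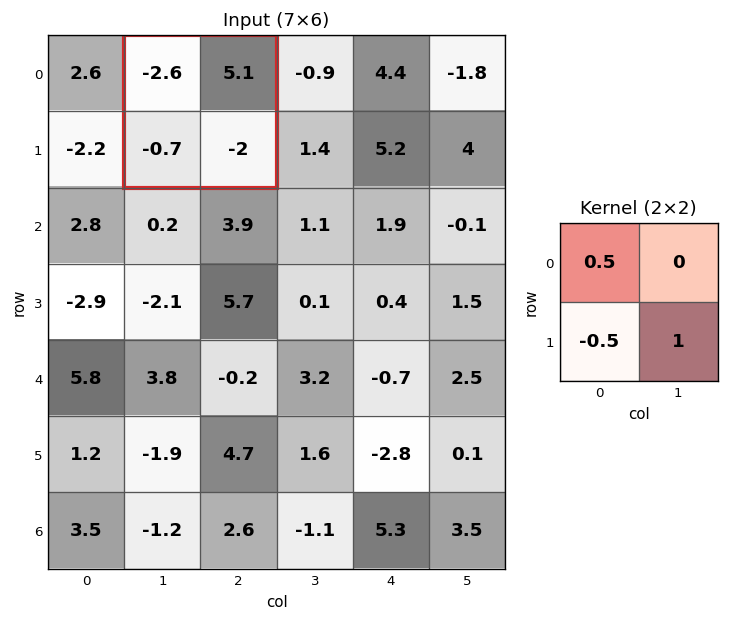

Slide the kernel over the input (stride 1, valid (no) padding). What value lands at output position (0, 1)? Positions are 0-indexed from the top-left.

-2.95

The receptive field on the input at this output position is [-2.6 5.1 / -0.7 -2]. Elementwise product with the kernel and sum: -2.6·0.5 + -0.7·-0.5 + -2·1.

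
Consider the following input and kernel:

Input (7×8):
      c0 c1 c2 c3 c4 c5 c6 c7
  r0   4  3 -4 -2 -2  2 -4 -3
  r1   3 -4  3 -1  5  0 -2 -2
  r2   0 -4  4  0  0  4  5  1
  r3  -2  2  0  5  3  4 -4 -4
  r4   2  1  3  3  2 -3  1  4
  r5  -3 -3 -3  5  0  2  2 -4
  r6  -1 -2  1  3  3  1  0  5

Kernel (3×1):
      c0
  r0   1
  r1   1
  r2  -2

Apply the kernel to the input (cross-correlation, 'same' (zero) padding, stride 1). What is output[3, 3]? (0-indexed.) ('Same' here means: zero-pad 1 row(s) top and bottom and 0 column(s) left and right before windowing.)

-1

The receptive field on the zero-padded input at this output position is [0 / 5 / 3]. Elementwise product with the kernel and sum: 0·1 + 5·1 + 3·-2.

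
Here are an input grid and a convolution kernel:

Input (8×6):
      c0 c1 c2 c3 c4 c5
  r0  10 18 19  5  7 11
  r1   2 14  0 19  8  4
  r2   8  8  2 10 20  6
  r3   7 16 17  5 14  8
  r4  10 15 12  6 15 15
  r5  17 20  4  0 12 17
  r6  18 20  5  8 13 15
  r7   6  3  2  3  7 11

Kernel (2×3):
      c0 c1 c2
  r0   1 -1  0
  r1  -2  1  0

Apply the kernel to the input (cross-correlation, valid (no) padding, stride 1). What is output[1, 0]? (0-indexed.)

The receptive field on the input at this output position is [2 14 0 / 8 8 2]. Elementwise product with the kernel and sum: 2·1 + 14·-1 + 8·-2 + 8·1.

-20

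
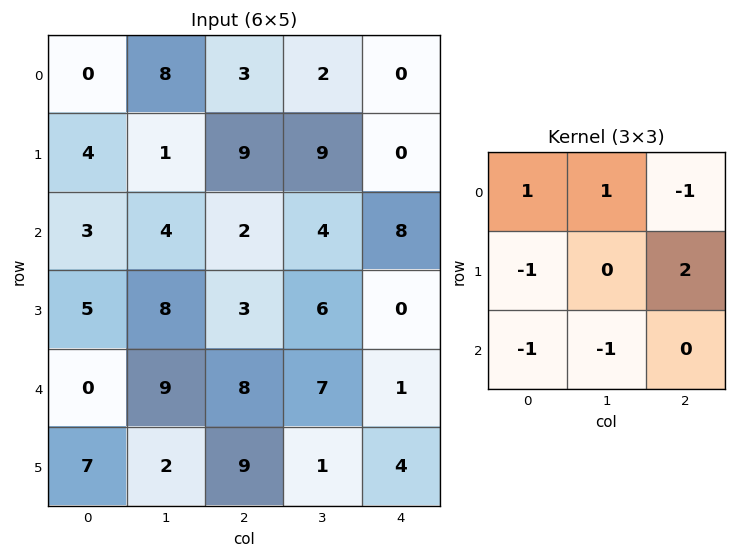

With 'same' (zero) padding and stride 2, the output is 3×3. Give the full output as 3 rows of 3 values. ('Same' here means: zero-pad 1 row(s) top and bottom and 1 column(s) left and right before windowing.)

12 -14 -11
6 -6 -1
8 -1 -6

Output[0,0]: The receptive field on the zero-padded input at this output position is [0 0 0 / 0 0 8 / 0 4 1]. Elementwise product with the kernel and sum: 0·1 + 0·1 + 0·-1 + 0·-1 + 8·2 + 0·-1 + 4·-1.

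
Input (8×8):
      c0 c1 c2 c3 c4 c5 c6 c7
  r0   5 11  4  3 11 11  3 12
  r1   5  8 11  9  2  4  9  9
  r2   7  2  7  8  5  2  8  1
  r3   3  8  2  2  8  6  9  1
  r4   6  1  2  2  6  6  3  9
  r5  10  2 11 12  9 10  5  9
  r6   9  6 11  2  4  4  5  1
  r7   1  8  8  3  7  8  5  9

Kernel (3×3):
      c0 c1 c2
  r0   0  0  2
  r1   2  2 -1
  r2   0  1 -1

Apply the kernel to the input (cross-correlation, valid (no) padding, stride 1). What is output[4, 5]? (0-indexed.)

The receptive field on the input at this output position is [6 3 9 / 10 5 9 / 4 5 1]. Elementwise product with the kernel and sum: 9·2 + 10·2 + 5·2 + 9·-1 + 5·1 + 1·-1.

43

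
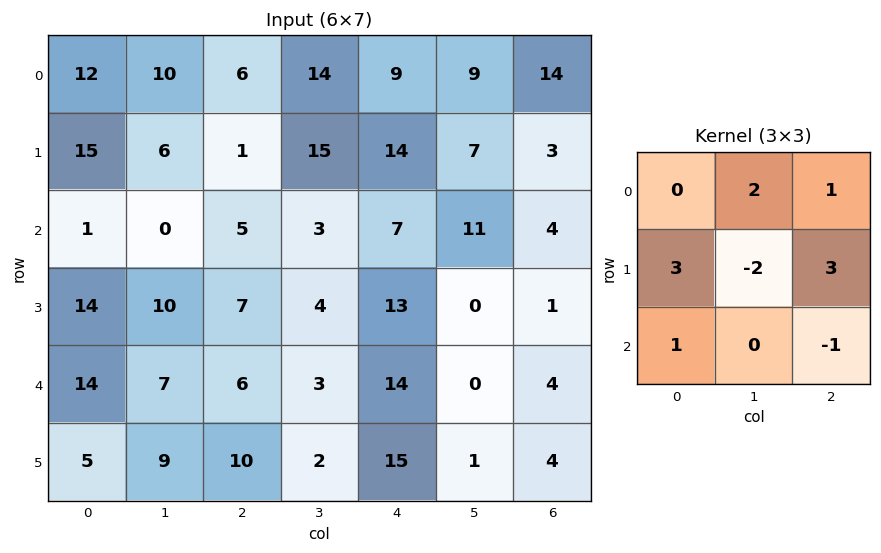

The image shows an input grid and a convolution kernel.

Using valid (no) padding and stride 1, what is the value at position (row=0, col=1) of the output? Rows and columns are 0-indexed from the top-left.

84

The receptive field on the input at this output position is [10 6 14 / 6 1 15 / 0 5 3]. Elementwise product with the kernel and sum: 6·2 + 14·1 + 6·3 + 1·-2 + 15·3 + 0·1 + 3·-1.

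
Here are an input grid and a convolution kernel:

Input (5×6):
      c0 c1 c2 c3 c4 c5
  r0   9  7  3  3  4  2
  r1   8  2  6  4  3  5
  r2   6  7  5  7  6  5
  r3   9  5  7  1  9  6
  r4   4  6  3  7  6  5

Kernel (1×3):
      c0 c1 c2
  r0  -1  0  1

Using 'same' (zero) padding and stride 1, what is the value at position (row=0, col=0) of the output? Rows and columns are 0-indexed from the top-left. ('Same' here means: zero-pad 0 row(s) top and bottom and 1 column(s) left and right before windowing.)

7

The receptive field on the zero-padded input at this output position is [0 9 7]. Elementwise product with the kernel and sum: 0·-1 + 7·1.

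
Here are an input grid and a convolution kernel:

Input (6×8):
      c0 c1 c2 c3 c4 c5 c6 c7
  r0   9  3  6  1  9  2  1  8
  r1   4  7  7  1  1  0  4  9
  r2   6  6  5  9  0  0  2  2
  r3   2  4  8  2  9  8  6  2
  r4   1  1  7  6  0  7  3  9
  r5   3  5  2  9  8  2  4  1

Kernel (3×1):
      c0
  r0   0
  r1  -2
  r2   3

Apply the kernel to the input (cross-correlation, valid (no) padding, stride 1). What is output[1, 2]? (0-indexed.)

The receptive field on the input at this output position is [7 / 5 / 8]. Elementwise product with the kernel and sum: 5·-2 + 8·3.

14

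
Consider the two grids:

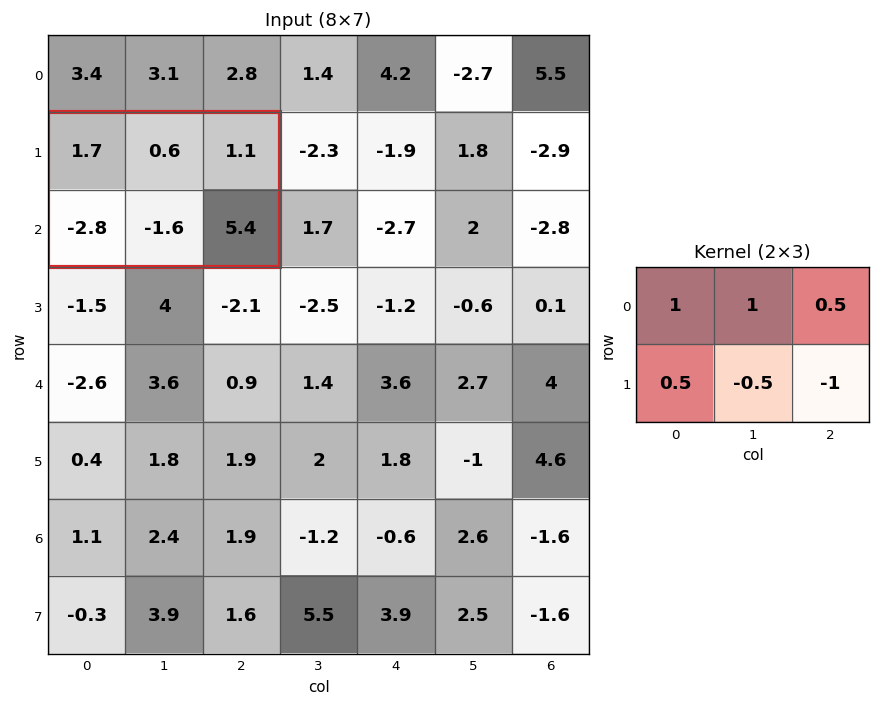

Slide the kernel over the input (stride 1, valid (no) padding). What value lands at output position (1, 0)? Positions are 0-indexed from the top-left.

The receptive field on the input at this output position is [1.7 0.6 1.1 / -2.8 -1.6 5.4]. Elementwise product with the kernel and sum: 1.7·1 + 0.6·1 + 1.1·0.5 + -2.8·0.5 + -1.6·-0.5 + 5.4·-1.

-3.15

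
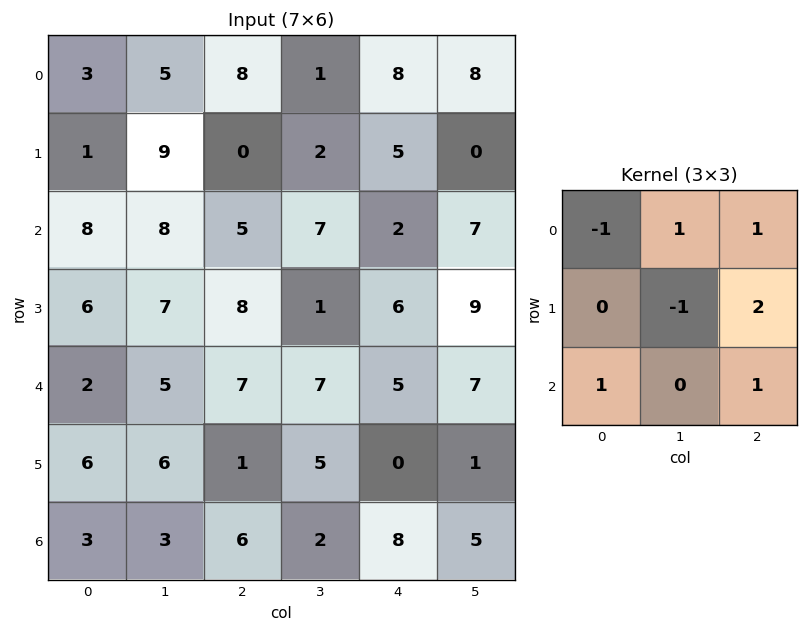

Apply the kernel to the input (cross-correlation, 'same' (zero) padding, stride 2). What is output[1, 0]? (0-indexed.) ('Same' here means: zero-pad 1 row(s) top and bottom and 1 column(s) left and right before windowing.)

The receptive field on the zero-padded input at this output position is [0 1 9 / 0 8 8 / 0 6 7]. Elementwise product with the kernel and sum: 0·-1 + 1·1 + 9·1 + 8·-1 + 8·2 + 0·1 + 7·1.

25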